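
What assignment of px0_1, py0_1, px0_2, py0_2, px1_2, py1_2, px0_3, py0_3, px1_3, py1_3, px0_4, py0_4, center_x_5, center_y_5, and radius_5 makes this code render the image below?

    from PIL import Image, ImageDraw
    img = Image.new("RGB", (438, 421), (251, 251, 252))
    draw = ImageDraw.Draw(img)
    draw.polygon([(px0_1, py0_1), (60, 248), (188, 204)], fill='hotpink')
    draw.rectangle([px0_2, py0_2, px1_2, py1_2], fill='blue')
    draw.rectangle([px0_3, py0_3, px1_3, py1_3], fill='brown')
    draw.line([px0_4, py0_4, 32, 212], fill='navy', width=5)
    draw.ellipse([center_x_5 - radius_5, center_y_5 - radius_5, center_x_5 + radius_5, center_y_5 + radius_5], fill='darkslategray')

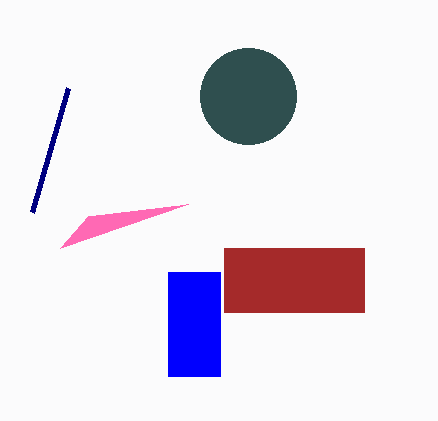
px0_1 = 88; py0_1 = 216; px0_2 = 168; py0_2 = 272; px1_2 = 220; py1_2 = 376; px0_3 = 224; py0_3 = 248; px1_3 = 364; py1_3 = 312; px0_4 = 68; py0_4 = 88; center_x_5 = 248; center_y_5 = 96; radius_5 = 48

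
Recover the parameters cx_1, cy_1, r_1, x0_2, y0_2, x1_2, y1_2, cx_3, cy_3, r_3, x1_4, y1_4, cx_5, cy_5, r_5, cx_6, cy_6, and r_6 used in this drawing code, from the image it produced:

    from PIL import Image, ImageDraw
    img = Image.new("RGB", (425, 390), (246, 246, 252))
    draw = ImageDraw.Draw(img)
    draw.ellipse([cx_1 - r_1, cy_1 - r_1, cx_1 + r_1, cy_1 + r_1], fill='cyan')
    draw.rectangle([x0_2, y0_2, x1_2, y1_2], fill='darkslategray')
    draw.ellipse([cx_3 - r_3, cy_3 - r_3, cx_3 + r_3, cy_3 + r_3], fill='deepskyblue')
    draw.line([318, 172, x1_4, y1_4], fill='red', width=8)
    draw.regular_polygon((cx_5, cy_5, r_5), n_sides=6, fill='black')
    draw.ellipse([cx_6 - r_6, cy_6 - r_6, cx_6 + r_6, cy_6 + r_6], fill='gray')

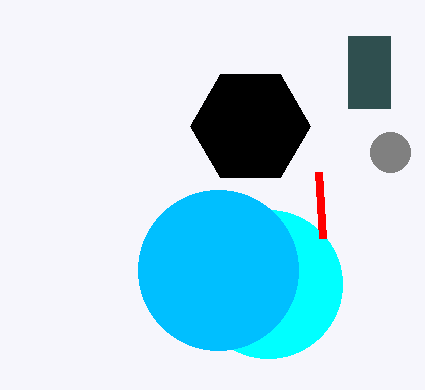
cx_1 = 268, cy_1 = 284, r_1 = 74, x0_2 = 348, y0_2 = 36, x1_2 = 390, y1_2 = 108, cx_3 = 218, cy_3 = 270, r_3 = 80, x1_4 = 322, y1_4 = 238, cx_5 = 250, cy_5 = 126, r_5 = 60, cx_6 = 390, cy_6 = 152, r_6 = 20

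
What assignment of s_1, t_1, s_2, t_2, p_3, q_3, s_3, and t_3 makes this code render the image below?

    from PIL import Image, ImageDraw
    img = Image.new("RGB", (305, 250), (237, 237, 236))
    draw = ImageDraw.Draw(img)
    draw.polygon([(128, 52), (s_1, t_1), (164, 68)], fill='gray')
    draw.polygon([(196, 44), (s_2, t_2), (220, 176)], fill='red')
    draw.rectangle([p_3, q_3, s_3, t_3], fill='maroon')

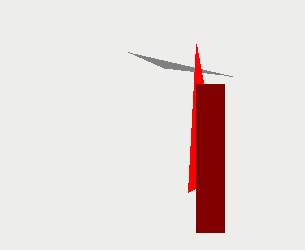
s_1 = 232
t_1 = 76
s_2 = 188
t_2 = 192
p_3 = 196
q_3 = 84
s_3 = 224
t_3 = 232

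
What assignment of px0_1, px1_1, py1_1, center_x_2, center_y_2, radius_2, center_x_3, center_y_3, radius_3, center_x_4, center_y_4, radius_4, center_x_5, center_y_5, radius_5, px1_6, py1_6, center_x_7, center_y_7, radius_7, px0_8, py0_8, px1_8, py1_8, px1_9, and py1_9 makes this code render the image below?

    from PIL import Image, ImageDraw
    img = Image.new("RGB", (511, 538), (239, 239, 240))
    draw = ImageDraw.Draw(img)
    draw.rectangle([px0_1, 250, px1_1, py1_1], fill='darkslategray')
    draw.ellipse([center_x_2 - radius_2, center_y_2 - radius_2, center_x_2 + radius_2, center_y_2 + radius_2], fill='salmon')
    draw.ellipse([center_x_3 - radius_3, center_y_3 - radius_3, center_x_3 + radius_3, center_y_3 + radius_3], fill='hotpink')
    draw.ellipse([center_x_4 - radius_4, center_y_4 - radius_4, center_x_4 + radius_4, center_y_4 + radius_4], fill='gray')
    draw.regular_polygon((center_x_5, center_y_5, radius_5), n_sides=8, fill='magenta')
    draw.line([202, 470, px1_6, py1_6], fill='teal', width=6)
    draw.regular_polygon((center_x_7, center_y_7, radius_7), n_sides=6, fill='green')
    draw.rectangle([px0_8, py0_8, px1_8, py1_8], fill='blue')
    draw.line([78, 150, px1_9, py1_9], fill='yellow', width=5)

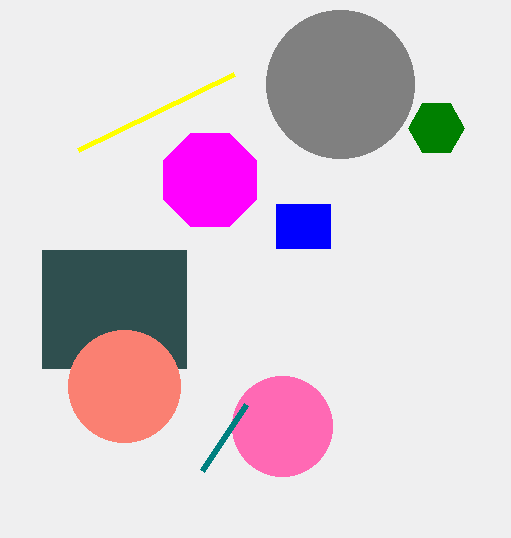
px0_1 = 42, px1_1 = 186, py1_1 = 368, center_x_2 = 124, center_y_2 = 386, radius_2 = 56, center_x_3 = 282, center_y_3 = 426, radius_3 = 50, center_x_4 = 340, center_y_4 = 84, radius_4 = 74, center_x_5 = 210, center_y_5 = 180, radius_5 = 50, px1_6 = 246, py1_6 = 404, center_x_7 = 436, center_y_7 = 128, radius_7 = 28, px0_8 = 276, py0_8 = 204, px1_8 = 330, py1_8 = 248, px1_9 = 234, py1_9 = 74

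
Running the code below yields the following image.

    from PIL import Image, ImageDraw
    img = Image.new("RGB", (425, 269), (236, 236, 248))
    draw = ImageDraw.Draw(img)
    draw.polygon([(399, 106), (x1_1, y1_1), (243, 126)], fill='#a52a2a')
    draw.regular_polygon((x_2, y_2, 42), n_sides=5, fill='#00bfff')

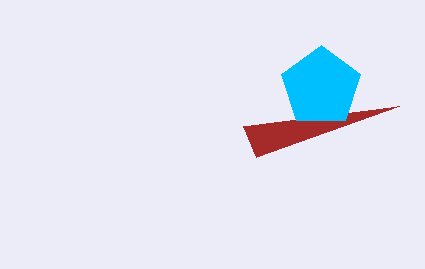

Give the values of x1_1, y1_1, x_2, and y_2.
x1_1 = 256; y1_1 = 157; x_2 = 321; y_2 = 87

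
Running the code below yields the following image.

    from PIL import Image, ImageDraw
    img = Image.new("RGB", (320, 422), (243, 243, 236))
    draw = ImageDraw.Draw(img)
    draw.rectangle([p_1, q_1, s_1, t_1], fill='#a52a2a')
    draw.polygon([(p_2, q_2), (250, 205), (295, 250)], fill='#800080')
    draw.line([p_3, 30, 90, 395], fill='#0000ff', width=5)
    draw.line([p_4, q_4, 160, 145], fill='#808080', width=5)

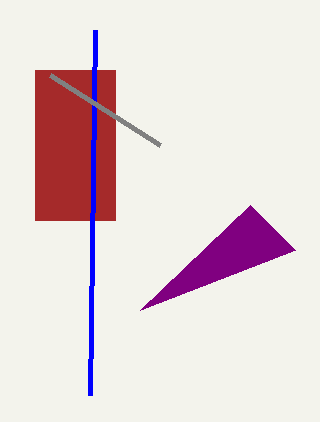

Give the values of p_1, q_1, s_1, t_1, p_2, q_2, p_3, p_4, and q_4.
p_1 = 35, q_1 = 70, s_1 = 115, t_1 = 220, p_2 = 140, q_2 = 310, p_3 = 95, p_4 = 50, q_4 = 75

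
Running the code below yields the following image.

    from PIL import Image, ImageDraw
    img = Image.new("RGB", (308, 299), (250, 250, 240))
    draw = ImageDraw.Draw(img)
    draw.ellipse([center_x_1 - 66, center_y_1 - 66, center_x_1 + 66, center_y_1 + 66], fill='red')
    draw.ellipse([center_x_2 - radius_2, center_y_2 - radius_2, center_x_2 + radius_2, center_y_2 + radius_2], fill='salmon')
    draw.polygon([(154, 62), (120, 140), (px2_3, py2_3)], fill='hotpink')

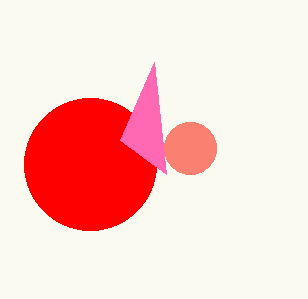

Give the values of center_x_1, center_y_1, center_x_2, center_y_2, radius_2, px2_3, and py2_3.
center_x_1 = 90; center_y_1 = 164; center_x_2 = 190; center_y_2 = 148; radius_2 = 26; px2_3 = 166; py2_3 = 174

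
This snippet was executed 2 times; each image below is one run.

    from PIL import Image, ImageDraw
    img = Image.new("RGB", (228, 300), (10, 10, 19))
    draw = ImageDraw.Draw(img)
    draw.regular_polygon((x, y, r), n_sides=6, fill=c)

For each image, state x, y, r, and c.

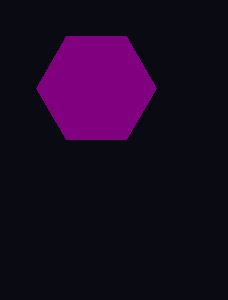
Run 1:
x = 96
y = 88
r = 60
c = 'purple'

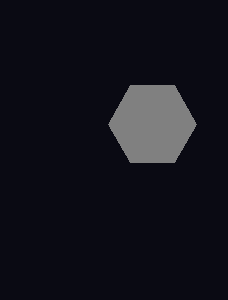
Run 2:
x = 152
y = 124
r = 44
c = 'gray'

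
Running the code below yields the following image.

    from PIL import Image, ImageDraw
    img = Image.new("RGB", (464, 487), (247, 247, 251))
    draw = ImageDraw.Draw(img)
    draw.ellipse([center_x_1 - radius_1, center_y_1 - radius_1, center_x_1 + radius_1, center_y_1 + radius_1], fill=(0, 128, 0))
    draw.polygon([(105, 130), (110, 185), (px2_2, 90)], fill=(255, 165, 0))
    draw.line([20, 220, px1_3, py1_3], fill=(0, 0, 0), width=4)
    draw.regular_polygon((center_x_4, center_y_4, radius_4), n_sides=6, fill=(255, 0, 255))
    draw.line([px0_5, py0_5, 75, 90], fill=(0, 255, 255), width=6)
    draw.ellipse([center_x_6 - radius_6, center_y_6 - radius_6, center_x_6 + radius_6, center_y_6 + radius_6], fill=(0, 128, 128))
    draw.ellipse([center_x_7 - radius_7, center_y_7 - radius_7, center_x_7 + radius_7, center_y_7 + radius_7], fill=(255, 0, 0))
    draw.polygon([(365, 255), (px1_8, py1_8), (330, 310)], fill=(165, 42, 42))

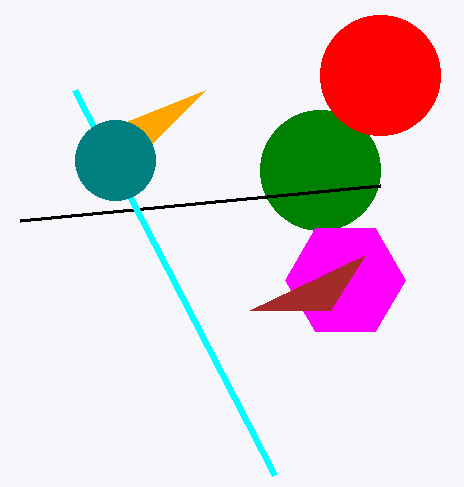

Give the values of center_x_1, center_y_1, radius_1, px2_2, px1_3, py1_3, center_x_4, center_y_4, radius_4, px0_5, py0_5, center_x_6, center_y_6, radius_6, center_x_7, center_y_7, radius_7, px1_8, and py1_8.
center_x_1 = 320, center_y_1 = 170, radius_1 = 60, px2_2 = 205, px1_3 = 380, py1_3 = 185, center_x_4 = 345, center_y_4 = 280, radius_4 = 60, px0_5 = 275, py0_5 = 475, center_x_6 = 115, center_y_6 = 160, radius_6 = 40, center_x_7 = 380, center_y_7 = 75, radius_7 = 60, px1_8 = 250, py1_8 = 310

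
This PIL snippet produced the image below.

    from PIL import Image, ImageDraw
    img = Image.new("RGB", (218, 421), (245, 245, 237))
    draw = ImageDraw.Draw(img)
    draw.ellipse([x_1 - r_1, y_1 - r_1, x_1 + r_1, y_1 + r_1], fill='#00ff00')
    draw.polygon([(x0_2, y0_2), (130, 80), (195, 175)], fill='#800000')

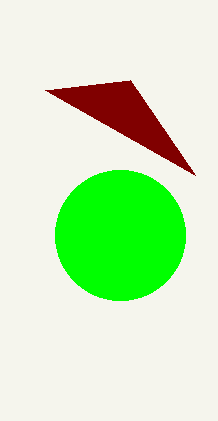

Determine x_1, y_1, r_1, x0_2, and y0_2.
x_1 = 120; y_1 = 235; r_1 = 65; x0_2 = 45; y0_2 = 90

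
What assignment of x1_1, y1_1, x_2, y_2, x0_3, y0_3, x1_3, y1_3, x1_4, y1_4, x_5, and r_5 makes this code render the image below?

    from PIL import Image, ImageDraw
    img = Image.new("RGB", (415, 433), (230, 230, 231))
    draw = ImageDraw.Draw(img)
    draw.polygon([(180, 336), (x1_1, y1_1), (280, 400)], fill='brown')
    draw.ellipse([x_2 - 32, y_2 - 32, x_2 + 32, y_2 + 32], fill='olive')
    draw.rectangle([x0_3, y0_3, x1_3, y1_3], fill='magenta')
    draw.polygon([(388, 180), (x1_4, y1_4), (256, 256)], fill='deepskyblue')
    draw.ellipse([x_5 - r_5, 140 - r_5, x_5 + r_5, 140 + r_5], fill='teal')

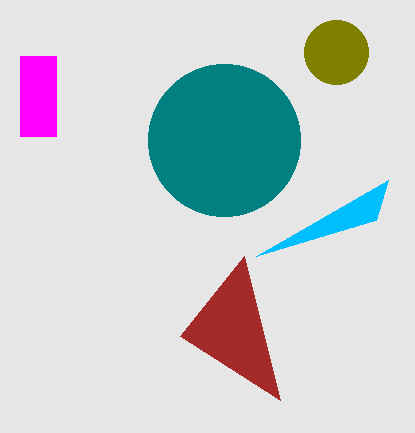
x1_1 = 244; y1_1 = 256; x_2 = 336; y_2 = 52; x0_3 = 20; y0_3 = 56; x1_3 = 56; y1_3 = 136; x1_4 = 376; y1_4 = 220; x_5 = 224; r_5 = 76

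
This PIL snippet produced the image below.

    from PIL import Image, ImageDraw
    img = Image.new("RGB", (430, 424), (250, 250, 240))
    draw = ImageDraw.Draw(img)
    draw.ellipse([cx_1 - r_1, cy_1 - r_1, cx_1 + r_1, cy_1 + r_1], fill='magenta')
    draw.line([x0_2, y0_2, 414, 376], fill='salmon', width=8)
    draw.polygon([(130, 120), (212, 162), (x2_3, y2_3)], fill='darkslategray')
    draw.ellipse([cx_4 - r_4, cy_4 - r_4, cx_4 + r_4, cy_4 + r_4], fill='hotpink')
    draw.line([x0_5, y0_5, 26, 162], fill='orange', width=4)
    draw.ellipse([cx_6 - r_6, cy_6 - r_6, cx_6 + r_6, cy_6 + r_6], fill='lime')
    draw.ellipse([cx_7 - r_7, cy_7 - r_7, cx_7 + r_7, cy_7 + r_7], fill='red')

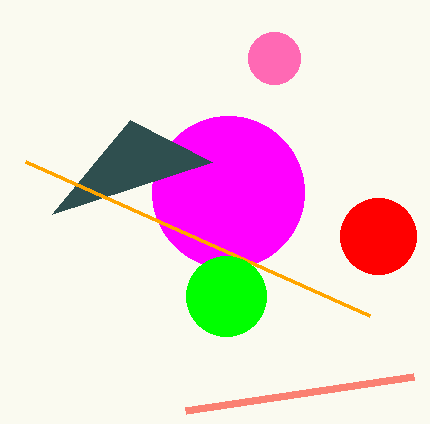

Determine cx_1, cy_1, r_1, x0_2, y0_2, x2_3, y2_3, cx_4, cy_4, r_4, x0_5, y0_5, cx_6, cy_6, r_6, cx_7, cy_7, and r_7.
cx_1 = 228; cy_1 = 192; r_1 = 76; x0_2 = 186; y0_2 = 410; x2_3 = 52; y2_3 = 214; cx_4 = 274; cy_4 = 58; r_4 = 26; x0_5 = 370; y0_5 = 316; cx_6 = 226; cy_6 = 296; r_6 = 40; cx_7 = 378; cy_7 = 236; r_7 = 38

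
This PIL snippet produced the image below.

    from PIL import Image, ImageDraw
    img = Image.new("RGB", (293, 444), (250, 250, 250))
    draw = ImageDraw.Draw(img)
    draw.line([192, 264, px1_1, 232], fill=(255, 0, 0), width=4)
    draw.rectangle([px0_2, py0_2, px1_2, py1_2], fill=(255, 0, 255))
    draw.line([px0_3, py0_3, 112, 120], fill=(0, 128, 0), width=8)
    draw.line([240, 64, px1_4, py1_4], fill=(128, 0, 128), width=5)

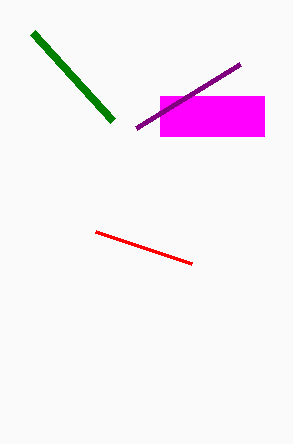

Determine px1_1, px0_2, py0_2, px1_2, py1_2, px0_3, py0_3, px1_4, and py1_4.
px1_1 = 96
px0_2 = 160
py0_2 = 96
px1_2 = 264
py1_2 = 136
px0_3 = 32
py0_3 = 32
px1_4 = 136
py1_4 = 128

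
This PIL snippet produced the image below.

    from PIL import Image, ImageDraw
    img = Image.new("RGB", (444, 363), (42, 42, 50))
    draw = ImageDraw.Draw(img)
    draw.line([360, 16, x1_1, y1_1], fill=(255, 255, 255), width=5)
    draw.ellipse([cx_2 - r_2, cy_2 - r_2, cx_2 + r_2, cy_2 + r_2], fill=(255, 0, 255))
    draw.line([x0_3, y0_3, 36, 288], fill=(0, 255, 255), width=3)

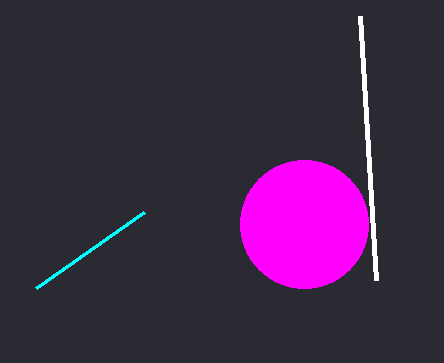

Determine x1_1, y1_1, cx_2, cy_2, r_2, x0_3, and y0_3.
x1_1 = 376; y1_1 = 280; cx_2 = 304; cy_2 = 224; r_2 = 64; x0_3 = 144; y0_3 = 212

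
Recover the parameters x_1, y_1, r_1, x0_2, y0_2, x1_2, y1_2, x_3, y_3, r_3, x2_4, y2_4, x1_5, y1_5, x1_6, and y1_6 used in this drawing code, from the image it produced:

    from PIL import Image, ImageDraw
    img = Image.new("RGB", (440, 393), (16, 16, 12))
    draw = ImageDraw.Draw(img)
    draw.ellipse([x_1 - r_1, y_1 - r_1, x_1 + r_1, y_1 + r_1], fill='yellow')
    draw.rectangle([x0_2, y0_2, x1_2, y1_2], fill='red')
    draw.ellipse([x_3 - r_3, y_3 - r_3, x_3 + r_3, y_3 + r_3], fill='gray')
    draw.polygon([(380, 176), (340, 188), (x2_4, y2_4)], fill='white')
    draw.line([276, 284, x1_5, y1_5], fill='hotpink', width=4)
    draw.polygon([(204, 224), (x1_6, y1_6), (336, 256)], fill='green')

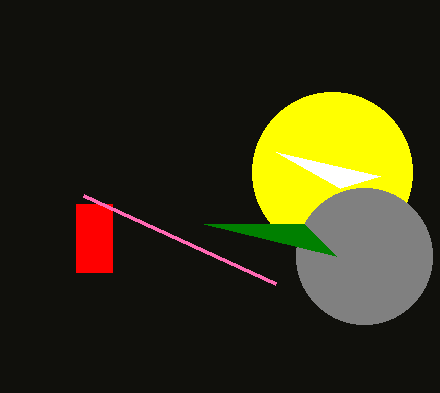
x_1 = 332; y_1 = 172; r_1 = 80; x0_2 = 76; y0_2 = 204; x1_2 = 112; y1_2 = 272; x_3 = 364; y_3 = 256; r_3 = 68; x2_4 = 276; y2_4 = 152; x1_5 = 84; y1_5 = 196; x1_6 = 304; y1_6 = 224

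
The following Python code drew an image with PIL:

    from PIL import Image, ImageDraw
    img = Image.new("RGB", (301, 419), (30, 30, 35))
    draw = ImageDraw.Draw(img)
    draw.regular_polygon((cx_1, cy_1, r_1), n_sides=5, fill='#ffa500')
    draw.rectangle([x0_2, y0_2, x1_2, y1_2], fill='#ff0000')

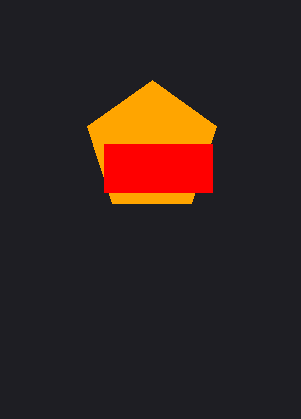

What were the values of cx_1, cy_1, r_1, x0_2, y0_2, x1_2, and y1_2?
cx_1 = 152, cy_1 = 148, r_1 = 68, x0_2 = 104, y0_2 = 144, x1_2 = 212, y1_2 = 192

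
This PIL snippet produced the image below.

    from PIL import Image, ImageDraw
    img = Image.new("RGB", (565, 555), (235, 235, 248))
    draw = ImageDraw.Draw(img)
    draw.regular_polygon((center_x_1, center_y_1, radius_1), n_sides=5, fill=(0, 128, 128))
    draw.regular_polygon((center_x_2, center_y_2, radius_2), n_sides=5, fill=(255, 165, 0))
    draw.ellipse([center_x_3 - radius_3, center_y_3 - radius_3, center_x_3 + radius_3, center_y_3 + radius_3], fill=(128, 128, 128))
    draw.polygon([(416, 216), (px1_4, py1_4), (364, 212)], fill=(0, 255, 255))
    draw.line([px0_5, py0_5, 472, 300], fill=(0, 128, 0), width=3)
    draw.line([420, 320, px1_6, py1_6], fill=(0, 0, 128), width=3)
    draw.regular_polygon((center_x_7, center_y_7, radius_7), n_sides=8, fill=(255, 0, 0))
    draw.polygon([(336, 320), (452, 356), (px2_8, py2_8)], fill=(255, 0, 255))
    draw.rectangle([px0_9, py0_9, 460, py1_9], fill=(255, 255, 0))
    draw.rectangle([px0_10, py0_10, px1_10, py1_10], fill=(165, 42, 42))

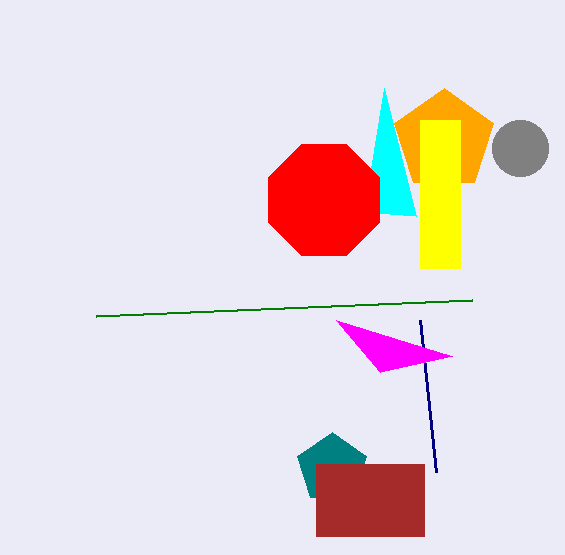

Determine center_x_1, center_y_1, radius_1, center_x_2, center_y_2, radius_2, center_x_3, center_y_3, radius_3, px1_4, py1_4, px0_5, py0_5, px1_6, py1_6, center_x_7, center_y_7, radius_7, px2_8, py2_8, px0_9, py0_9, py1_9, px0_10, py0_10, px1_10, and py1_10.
center_x_1 = 332; center_y_1 = 468; radius_1 = 36; center_x_2 = 444; center_y_2 = 140; radius_2 = 52; center_x_3 = 520; center_y_3 = 148; radius_3 = 28; px1_4 = 384; py1_4 = 88; px0_5 = 96; py0_5 = 316; px1_6 = 436; py1_6 = 472; center_x_7 = 324; center_y_7 = 200; radius_7 = 60; px2_8 = 380; py2_8 = 372; px0_9 = 420; py0_9 = 120; py1_9 = 268; px0_10 = 316; py0_10 = 464; px1_10 = 424; py1_10 = 536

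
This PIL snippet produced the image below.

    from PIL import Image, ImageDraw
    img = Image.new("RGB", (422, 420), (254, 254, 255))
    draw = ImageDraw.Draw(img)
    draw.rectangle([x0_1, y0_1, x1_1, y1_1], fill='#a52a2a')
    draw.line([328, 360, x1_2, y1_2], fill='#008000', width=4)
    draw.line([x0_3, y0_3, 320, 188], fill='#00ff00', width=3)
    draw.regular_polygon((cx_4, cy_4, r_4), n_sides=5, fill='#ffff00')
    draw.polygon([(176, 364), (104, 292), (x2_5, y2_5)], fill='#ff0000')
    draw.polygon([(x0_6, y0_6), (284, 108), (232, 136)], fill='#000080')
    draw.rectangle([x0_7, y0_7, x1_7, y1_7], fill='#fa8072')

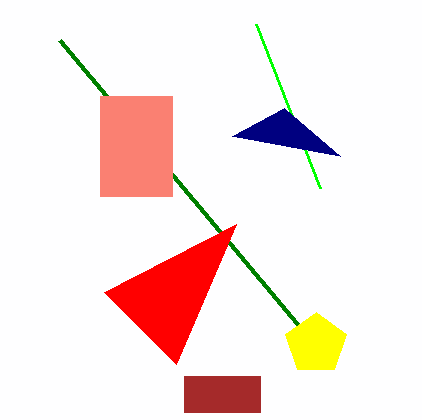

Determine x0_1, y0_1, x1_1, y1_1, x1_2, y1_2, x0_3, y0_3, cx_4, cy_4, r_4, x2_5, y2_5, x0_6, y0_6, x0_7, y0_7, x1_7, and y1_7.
x0_1 = 184, y0_1 = 376, x1_1 = 260, y1_1 = 412, x1_2 = 60, y1_2 = 40, x0_3 = 256, y0_3 = 24, cx_4 = 316, cy_4 = 344, r_4 = 32, x2_5 = 236, y2_5 = 224, x0_6 = 340, y0_6 = 156, x0_7 = 100, y0_7 = 96, x1_7 = 172, y1_7 = 196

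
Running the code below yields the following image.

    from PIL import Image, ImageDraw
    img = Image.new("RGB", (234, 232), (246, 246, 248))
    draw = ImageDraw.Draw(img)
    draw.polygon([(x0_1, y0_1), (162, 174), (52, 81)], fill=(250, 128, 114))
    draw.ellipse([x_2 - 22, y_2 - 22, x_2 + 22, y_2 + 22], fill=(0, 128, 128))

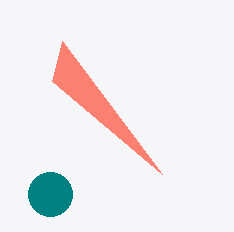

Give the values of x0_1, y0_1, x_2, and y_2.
x0_1 = 62
y0_1 = 41
x_2 = 50
y_2 = 194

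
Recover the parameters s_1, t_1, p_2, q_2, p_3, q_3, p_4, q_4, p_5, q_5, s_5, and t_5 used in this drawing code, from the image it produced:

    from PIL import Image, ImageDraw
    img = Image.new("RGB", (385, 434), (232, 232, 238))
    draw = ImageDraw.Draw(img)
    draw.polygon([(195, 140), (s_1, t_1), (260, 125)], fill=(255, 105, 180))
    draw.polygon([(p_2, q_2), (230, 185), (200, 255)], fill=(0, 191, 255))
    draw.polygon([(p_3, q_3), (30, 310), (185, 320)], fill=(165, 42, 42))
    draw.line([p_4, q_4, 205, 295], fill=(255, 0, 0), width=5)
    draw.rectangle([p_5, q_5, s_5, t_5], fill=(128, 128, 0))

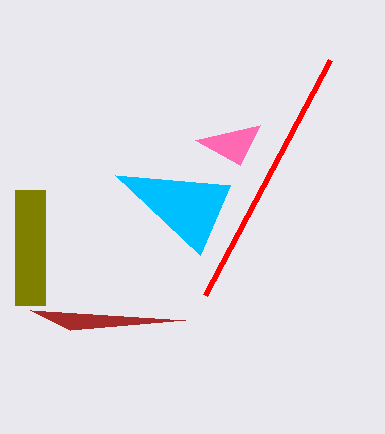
s_1 = 240; t_1 = 165; p_2 = 115; q_2 = 175; p_3 = 70; q_3 = 330; p_4 = 330; q_4 = 60; p_5 = 15; q_5 = 190; s_5 = 45; t_5 = 305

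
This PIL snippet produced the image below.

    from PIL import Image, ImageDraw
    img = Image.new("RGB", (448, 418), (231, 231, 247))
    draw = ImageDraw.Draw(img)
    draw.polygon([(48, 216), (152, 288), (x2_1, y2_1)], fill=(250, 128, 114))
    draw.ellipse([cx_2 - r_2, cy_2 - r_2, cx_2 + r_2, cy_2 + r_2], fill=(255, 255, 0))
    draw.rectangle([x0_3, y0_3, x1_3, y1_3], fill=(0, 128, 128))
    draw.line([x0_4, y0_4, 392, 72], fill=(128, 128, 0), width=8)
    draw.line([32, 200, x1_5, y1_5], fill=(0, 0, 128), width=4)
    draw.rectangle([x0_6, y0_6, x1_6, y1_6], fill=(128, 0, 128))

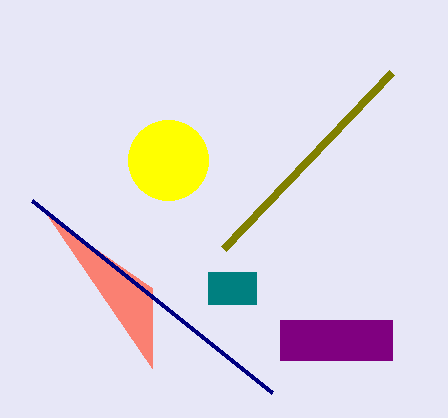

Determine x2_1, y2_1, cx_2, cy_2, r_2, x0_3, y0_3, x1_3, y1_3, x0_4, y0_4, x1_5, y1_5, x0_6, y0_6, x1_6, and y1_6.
x2_1 = 152; y2_1 = 368; cx_2 = 168; cy_2 = 160; r_2 = 40; x0_3 = 208; y0_3 = 272; x1_3 = 256; y1_3 = 304; x0_4 = 224; y0_4 = 248; x1_5 = 272; y1_5 = 392; x0_6 = 280; y0_6 = 320; x1_6 = 392; y1_6 = 360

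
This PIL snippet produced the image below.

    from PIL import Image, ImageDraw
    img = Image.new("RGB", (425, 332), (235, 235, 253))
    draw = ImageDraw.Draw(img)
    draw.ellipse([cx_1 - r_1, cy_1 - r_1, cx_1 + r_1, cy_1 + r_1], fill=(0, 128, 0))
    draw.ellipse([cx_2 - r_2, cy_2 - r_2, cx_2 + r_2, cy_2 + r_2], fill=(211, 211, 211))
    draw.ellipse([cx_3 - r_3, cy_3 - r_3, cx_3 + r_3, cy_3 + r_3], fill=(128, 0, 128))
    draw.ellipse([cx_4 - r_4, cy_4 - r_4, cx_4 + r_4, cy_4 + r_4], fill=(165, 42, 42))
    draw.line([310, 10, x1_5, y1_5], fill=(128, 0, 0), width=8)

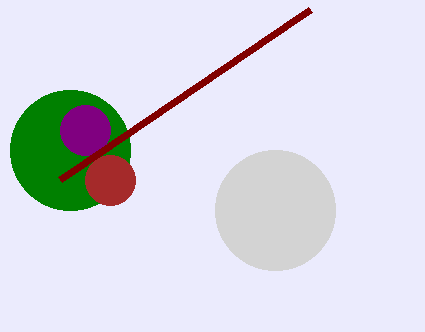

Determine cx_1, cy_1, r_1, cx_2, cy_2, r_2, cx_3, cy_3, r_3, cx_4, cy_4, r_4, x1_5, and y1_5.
cx_1 = 70, cy_1 = 150, r_1 = 60, cx_2 = 275, cy_2 = 210, r_2 = 60, cx_3 = 85, cy_3 = 130, r_3 = 25, cx_4 = 110, cy_4 = 180, r_4 = 25, x1_5 = 60, y1_5 = 180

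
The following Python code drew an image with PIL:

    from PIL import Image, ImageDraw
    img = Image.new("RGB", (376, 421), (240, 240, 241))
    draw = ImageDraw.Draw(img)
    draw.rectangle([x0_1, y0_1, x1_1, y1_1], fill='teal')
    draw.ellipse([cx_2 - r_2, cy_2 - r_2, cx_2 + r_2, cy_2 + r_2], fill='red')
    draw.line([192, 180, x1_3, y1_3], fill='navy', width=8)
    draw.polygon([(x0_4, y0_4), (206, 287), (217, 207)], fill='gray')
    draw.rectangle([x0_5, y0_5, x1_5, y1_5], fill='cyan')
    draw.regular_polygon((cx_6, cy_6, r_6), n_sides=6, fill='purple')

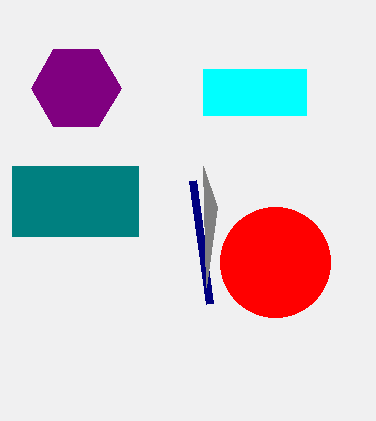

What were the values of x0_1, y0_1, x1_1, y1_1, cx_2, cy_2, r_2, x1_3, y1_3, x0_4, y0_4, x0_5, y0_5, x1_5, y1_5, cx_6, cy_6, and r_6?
x0_1 = 12
y0_1 = 166
x1_1 = 138
y1_1 = 236
cx_2 = 275
cy_2 = 262
r_2 = 55
x1_3 = 209
y1_3 = 303
x0_4 = 203
y0_4 = 166
x0_5 = 203
y0_5 = 69
x1_5 = 306
y1_5 = 115
cx_6 = 76
cy_6 = 88
r_6 = 45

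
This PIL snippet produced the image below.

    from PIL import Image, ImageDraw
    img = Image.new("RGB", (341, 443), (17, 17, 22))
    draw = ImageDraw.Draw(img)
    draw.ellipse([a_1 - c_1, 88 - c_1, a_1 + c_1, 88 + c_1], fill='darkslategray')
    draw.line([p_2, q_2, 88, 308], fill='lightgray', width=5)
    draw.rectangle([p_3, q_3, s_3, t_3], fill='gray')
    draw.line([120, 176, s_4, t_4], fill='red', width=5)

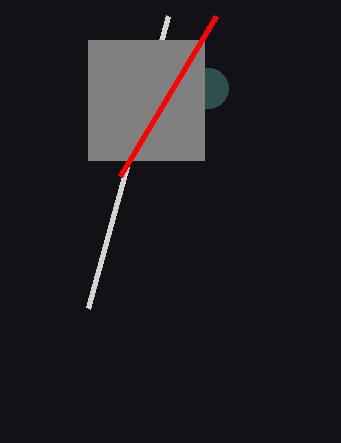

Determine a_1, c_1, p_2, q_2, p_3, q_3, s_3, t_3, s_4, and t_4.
a_1 = 208
c_1 = 20
p_2 = 168
q_2 = 16
p_3 = 88
q_3 = 40
s_3 = 204
t_3 = 160
s_4 = 216
t_4 = 16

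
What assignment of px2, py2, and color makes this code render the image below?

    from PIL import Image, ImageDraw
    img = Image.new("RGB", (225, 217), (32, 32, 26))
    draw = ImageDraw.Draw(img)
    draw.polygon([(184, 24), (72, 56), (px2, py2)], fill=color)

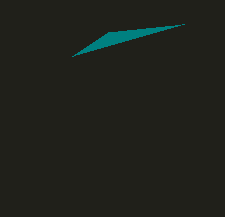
px2 = 108, py2 = 32, color = 'teal'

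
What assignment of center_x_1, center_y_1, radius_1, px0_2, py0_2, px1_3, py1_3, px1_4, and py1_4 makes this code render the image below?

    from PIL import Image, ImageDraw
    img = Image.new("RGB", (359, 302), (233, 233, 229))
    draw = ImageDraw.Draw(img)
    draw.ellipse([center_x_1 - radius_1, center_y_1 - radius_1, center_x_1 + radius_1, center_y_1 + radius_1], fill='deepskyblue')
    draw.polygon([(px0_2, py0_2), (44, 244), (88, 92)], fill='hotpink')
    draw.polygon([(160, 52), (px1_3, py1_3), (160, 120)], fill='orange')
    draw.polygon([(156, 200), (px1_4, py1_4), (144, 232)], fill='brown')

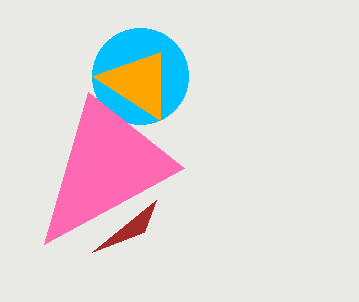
center_x_1 = 140
center_y_1 = 76
radius_1 = 48
px0_2 = 184
py0_2 = 168
px1_3 = 92
py1_3 = 76
px1_4 = 92
py1_4 = 252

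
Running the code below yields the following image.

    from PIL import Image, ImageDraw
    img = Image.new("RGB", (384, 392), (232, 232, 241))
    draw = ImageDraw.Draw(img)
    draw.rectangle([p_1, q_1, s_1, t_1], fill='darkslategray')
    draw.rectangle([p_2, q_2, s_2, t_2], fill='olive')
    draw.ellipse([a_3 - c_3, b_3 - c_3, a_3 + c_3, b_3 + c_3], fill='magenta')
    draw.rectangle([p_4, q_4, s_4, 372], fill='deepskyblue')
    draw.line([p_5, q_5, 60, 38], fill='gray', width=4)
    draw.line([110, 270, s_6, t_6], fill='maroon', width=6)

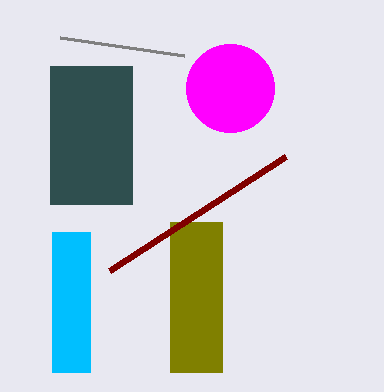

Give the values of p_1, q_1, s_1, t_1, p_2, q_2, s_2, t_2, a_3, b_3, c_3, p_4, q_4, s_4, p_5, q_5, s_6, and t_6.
p_1 = 50, q_1 = 66, s_1 = 132, t_1 = 204, p_2 = 170, q_2 = 222, s_2 = 222, t_2 = 372, a_3 = 230, b_3 = 88, c_3 = 44, p_4 = 52, q_4 = 232, s_4 = 90, p_5 = 184, q_5 = 56, s_6 = 286, t_6 = 156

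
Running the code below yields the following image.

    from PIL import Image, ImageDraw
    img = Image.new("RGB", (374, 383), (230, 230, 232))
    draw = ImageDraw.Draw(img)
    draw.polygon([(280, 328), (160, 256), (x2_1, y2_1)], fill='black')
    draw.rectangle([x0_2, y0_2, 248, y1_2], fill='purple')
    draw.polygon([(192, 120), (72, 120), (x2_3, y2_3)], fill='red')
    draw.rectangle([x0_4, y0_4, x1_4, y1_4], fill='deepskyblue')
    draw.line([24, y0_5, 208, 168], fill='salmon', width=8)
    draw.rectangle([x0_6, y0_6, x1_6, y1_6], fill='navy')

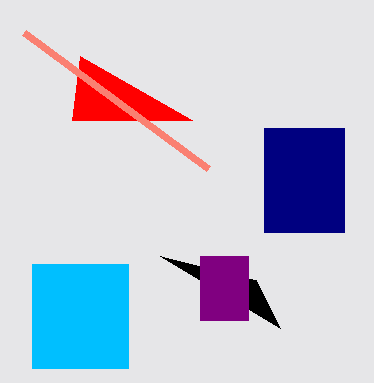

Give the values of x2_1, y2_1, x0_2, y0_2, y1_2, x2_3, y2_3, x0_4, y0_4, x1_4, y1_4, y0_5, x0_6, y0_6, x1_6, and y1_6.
x2_1 = 256, y2_1 = 280, x0_2 = 200, y0_2 = 256, y1_2 = 320, x2_3 = 80, y2_3 = 56, x0_4 = 32, y0_4 = 264, x1_4 = 128, y1_4 = 368, y0_5 = 32, x0_6 = 264, y0_6 = 128, x1_6 = 344, y1_6 = 232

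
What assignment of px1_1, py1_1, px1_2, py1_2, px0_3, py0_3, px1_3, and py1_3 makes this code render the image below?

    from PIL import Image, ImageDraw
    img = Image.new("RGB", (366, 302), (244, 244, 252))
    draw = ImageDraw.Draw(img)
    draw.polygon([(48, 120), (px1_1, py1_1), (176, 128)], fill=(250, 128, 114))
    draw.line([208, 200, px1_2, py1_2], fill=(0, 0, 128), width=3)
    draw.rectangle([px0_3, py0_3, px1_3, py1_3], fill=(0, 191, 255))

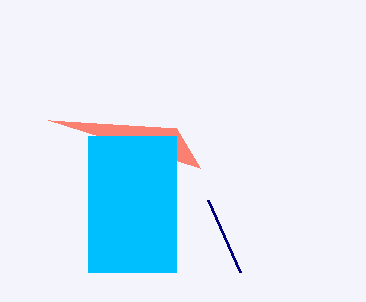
px1_1 = 200, py1_1 = 168, px1_2 = 240, py1_2 = 272, px0_3 = 88, py0_3 = 136, px1_3 = 176, py1_3 = 272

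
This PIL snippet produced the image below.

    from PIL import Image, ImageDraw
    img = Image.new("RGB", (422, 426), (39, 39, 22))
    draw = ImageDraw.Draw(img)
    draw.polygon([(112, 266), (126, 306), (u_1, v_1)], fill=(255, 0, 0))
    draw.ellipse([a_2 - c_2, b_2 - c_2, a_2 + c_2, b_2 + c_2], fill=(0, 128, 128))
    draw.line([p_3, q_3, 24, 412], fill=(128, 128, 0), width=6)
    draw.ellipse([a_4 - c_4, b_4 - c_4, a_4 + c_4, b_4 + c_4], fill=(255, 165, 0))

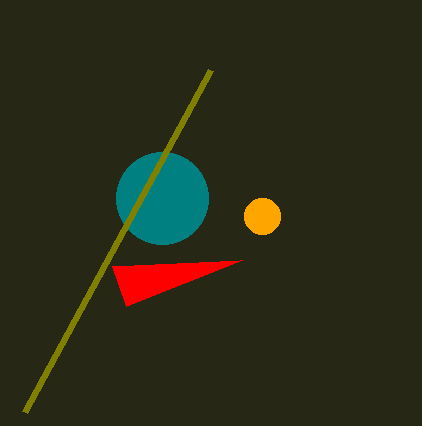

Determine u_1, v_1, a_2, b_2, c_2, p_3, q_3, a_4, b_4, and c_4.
u_1 = 242
v_1 = 260
a_2 = 162
b_2 = 198
c_2 = 46
p_3 = 210
q_3 = 70
a_4 = 262
b_4 = 216
c_4 = 18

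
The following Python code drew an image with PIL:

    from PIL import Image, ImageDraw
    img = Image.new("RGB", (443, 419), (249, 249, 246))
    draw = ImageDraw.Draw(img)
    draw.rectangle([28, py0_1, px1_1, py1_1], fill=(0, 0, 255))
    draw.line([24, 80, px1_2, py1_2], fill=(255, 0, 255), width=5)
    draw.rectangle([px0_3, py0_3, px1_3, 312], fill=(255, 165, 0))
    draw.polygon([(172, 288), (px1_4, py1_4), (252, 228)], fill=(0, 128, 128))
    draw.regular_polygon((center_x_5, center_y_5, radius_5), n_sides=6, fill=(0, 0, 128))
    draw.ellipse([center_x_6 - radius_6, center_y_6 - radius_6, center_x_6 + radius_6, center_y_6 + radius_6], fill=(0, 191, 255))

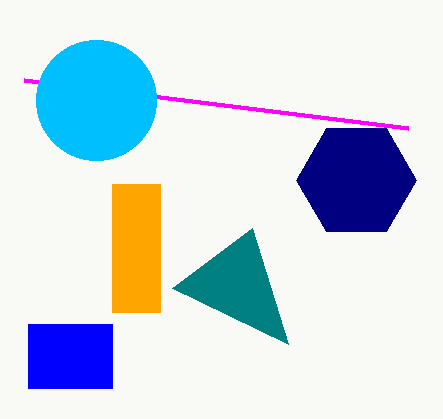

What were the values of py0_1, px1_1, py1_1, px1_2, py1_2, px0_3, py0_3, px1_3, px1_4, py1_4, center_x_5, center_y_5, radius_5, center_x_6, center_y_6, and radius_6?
py0_1 = 324; px1_1 = 112; py1_1 = 388; px1_2 = 408; py1_2 = 128; px0_3 = 112; py0_3 = 184; px1_3 = 160; px1_4 = 288; py1_4 = 344; center_x_5 = 356; center_y_5 = 180; radius_5 = 60; center_x_6 = 96; center_y_6 = 100; radius_6 = 60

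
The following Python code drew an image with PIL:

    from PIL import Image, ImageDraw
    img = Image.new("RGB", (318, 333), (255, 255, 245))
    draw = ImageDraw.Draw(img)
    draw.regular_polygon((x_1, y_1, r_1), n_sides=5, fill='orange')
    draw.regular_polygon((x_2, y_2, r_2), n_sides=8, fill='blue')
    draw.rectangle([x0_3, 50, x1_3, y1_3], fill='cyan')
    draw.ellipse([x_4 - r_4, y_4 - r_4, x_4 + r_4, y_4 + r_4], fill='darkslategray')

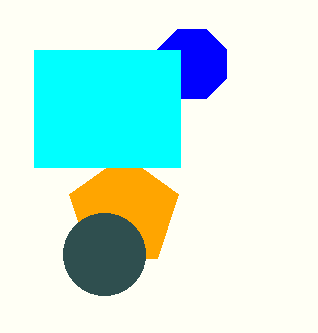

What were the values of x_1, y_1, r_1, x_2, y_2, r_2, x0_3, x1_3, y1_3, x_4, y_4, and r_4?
x_1 = 124; y_1 = 212; r_1 = 57; x_2 = 192; y_2 = 64; r_2 = 37; x0_3 = 34; x1_3 = 180; y1_3 = 167; x_4 = 104; y_4 = 254; r_4 = 41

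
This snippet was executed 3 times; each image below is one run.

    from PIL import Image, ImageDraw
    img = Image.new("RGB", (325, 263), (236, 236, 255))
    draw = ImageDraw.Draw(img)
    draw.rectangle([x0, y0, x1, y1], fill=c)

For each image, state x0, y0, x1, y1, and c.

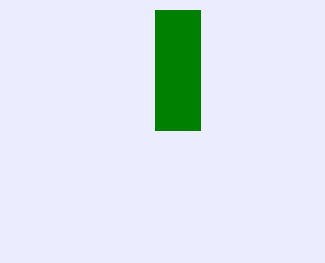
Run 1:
x0 = 155
y0 = 10
x1 = 200
y1 = 130
c = 'green'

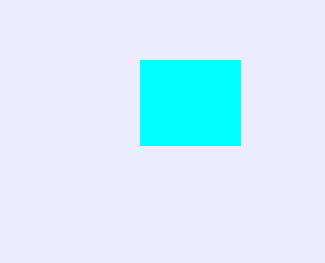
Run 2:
x0 = 140, y0 = 60, x1 = 240, y1 = 145, c = 'cyan'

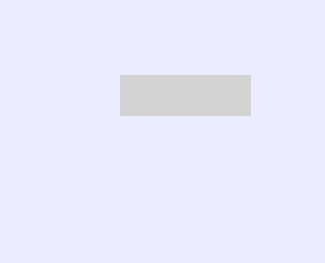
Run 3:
x0 = 120, y0 = 75, x1 = 250, y1 = 115, c = 'lightgray'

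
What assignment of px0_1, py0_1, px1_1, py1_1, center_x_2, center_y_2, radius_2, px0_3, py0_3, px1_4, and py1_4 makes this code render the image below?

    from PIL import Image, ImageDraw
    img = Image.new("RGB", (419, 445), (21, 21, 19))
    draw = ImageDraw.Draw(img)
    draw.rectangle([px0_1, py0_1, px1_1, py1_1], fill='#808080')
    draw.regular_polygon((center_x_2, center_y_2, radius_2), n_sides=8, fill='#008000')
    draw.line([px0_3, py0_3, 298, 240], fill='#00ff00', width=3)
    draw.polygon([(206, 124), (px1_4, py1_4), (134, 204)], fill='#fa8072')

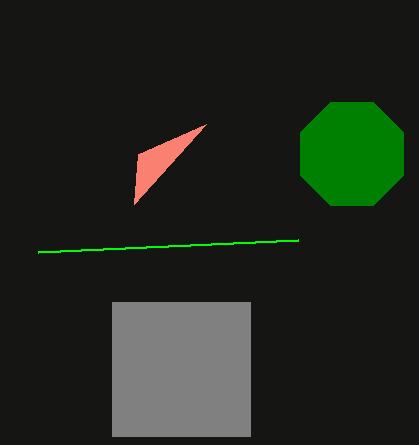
px0_1 = 112
py0_1 = 302
px1_1 = 250
py1_1 = 436
center_x_2 = 352
center_y_2 = 154
radius_2 = 56
px0_3 = 38
py0_3 = 252
px1_4 = 138
py1_4 = 154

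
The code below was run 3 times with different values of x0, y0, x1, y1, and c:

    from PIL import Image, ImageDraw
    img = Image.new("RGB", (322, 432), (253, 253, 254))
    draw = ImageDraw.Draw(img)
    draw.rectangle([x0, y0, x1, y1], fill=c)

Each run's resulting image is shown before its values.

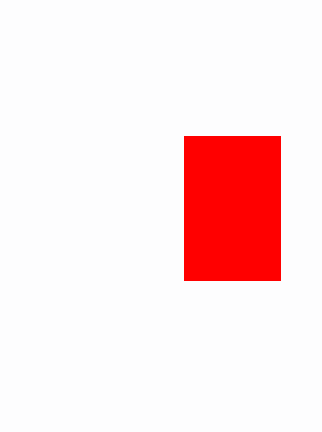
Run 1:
x0 = 184, y0 = 136, x1 = 280, y1 = 280, c = 'red'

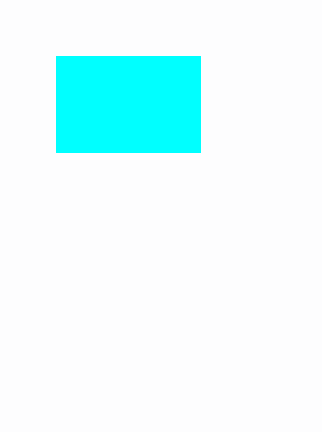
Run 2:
x0 = 56, y0 = 56, x1 = 200, y1 = 152, c = 'cyan'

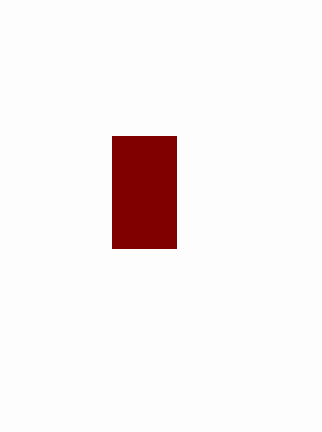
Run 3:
x0 = 112; y0 = 136; x1 = 176; y1 = 248; c = 'maroon'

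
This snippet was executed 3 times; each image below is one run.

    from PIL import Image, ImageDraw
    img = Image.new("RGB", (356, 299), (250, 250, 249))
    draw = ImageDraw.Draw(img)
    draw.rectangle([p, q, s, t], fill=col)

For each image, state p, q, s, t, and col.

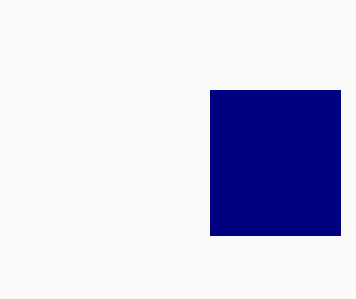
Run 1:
p = 210
q = 90
s = 340
t = 235
col = 'navy'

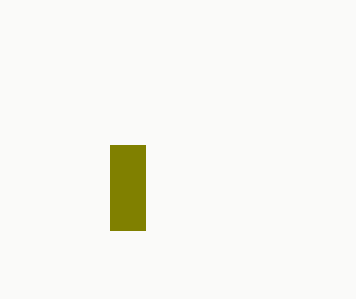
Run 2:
p = 110, q = 145, s = 145, t = 230, col = 'olive'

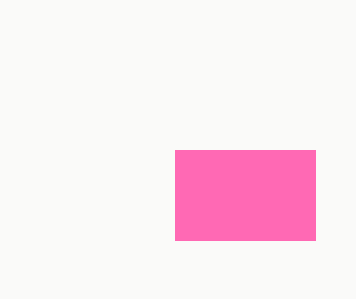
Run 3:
p = 175; q = 150; s = 315; t = 240; col = 'hotpink'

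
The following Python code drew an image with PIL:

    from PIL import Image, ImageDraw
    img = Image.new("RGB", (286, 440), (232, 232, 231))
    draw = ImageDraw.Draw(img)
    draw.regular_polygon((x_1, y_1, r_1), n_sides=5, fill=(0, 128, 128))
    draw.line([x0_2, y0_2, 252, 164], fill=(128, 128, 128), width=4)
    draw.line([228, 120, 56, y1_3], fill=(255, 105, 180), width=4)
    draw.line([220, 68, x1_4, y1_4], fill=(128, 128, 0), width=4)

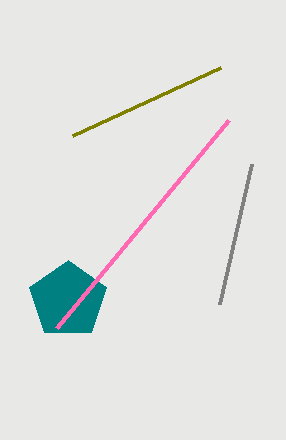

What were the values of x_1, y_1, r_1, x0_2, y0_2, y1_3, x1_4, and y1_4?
x_1 = 68
y_1 = 300
r_1 = 40
x0_2 = 220
y0_2 = 304
y1_3 = 328
x1_4 = 72
y1_4 = 136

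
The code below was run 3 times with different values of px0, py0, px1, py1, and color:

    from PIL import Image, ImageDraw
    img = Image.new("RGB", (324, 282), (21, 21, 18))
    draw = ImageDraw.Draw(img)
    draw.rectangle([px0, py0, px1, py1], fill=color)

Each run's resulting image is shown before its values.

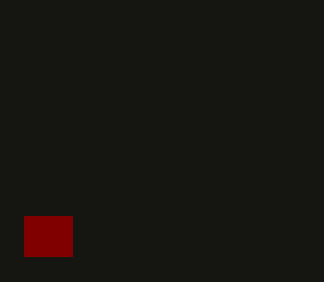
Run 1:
px0 = 24
py0 = 216
px1 = 72
py1 = 256
color = 'maroon'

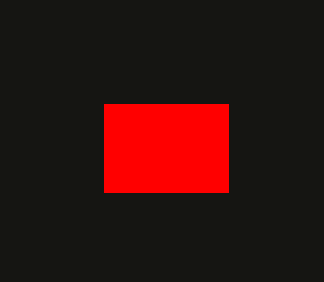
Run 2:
px0 = 104
py0 = 104
px1 = 228
py1 = 192
color = 'red'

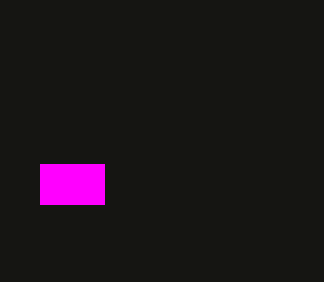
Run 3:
px0 = 40; py0 = 164; px1 = 104; py1 = 204; color = 'magenta'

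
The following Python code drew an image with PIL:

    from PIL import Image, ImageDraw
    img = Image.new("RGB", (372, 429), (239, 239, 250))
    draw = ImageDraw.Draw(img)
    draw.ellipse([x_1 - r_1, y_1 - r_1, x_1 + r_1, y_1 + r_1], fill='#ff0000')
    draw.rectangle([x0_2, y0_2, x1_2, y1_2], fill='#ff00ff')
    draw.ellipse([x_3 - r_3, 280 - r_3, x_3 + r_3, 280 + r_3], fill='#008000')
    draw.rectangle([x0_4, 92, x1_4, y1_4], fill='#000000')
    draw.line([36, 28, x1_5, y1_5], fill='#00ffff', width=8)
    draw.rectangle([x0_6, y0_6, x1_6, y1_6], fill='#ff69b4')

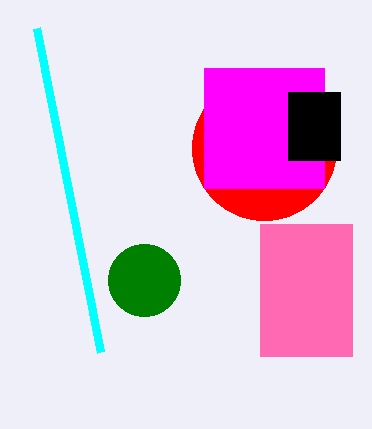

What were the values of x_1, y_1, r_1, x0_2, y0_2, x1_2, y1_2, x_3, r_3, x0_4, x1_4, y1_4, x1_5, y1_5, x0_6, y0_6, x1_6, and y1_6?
x_1 = 264; y_1 = 148; r_1 = 72; x0_2 = 204; y0_2 = 68; x1_2 = 324; y1_2 = 188; x_3 = 144; r_3 = 36; x0_4 = 288; x1_4 = 340; y1_4 = 160; x1_5 = 100; y1_5 = 352; x0_6 = 260; y0_6 = 224; x1_6 = 352; y1_6 = 356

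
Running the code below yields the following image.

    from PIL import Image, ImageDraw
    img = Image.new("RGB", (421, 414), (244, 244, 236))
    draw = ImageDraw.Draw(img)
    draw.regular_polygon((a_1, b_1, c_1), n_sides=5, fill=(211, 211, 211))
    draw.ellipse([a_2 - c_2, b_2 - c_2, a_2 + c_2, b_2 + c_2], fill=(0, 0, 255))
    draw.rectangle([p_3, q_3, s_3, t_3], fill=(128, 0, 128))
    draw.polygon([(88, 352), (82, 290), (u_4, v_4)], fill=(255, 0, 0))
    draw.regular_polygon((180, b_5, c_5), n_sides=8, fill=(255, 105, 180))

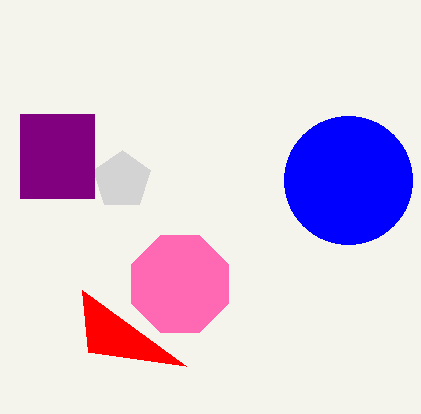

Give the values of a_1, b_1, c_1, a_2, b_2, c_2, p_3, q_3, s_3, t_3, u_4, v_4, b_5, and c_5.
a_1 = 122, b_1 = 180, c_1 = 30, a_2 = 348, b_2 = 180, c_2 = 64, p_3 = 20, q_3 = 114, s_3 = 94, t_3 = 198, u_4 = 186, v_4 = 366, b_5 = 284, c_5 = 52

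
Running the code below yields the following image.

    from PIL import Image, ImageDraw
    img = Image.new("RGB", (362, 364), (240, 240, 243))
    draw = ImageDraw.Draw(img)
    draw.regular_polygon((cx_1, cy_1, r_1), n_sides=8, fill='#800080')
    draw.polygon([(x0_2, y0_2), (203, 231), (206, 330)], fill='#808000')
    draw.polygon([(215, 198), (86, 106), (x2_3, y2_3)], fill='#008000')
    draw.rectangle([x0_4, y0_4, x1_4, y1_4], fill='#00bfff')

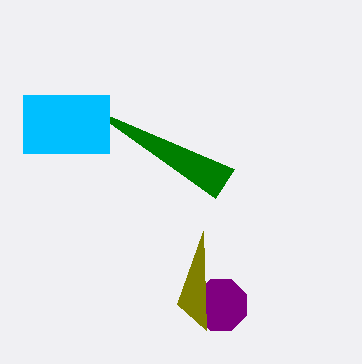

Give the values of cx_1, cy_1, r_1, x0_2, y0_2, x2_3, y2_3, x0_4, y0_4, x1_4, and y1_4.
cx_1 = 221; cy_1 = 305; r_1 = 28; x0_2 = 177; y0_2 = 304; x2_3 = 234; y2_3 = 169; x0_4 = 23; y0_4 = 95; x1_4 = 109; y1_4 = 153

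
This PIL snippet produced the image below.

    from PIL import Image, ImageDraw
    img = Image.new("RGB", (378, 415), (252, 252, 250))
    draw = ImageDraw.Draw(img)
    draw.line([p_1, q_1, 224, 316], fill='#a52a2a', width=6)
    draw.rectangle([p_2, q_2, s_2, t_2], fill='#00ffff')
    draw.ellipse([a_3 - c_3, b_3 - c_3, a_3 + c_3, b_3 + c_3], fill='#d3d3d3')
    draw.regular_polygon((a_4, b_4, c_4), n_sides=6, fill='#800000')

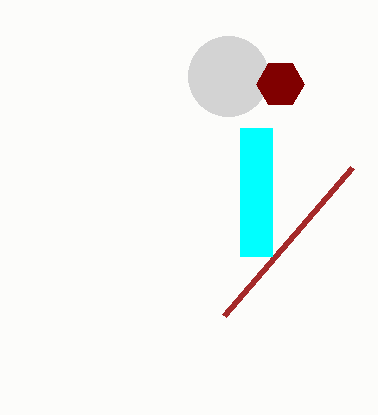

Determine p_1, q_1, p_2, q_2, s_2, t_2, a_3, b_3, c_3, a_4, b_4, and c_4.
p_1 = 352; q_1 = 168; p_2 = 240; q_2 = 128; s_2 = 272; t_2 = 256; a_3 = 228; b_3 = 76; c_3 = 40; a_4 = 280; b_4 = 84; c_4 = 24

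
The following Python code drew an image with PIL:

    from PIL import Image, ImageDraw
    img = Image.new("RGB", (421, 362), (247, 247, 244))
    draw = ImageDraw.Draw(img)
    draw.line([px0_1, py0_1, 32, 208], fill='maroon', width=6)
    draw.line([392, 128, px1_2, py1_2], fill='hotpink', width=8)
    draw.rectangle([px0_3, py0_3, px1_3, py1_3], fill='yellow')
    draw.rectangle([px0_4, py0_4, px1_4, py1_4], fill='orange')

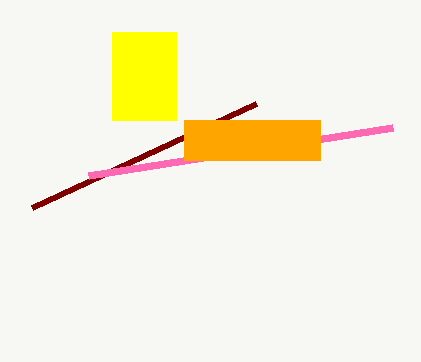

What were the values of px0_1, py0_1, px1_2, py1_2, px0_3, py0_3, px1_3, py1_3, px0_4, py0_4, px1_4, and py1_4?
px0_1 = 256, py0_1 = 104, px1_2 = 88, py1_2 = 176, px0_3 = 112, py0_3 = 32, px1_3 = 176, py1_3 = 120, px0_4 = 184, py0_4 = 120, px1_4 = 320, py1_4 = 160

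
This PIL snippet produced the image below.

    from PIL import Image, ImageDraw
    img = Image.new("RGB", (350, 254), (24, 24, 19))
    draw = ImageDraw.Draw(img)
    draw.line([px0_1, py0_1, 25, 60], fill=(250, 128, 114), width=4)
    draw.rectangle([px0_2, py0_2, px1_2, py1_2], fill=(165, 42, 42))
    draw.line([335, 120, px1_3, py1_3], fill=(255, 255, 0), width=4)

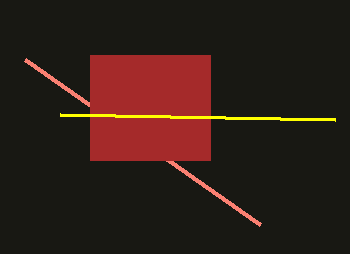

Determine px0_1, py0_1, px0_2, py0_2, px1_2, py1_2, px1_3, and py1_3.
px0_1 = 260, py0_1 = 225, px0_2 = 90, py0_2 = 55, px1_2 = 210, py1_2 = 160, px1_3 = 60, py1_3 = 115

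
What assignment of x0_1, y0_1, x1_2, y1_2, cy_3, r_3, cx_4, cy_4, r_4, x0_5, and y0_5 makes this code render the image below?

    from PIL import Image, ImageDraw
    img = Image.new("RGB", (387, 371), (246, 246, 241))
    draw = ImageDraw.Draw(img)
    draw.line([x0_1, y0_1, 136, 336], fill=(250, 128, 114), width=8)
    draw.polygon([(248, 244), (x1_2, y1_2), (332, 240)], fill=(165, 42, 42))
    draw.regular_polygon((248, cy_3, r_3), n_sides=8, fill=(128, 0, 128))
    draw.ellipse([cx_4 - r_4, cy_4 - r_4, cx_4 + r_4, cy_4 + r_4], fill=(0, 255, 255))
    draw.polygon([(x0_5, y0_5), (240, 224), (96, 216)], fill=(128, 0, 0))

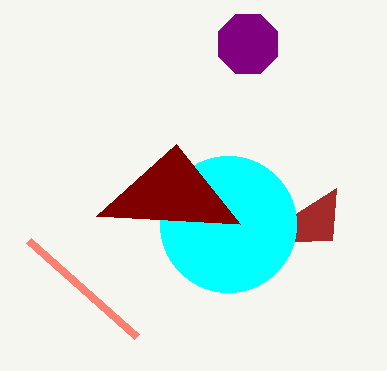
x0_1 = 28; y0_1 = 240; x1_2 = 336; y1_2 = 188; cy_3 = 44; r_3 = 32; cx_4 = 228; cy_4 = 224; r_4 = 68; x0_5 = 176; y0_5 = 144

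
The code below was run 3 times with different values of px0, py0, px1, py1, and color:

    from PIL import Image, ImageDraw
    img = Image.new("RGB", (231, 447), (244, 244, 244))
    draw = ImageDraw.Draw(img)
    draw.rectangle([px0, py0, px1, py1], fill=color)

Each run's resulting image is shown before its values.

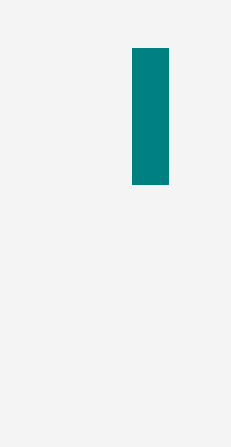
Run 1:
px0 = 132; py0 = 48; px1 = 168; py1 = 184; color = 'teal'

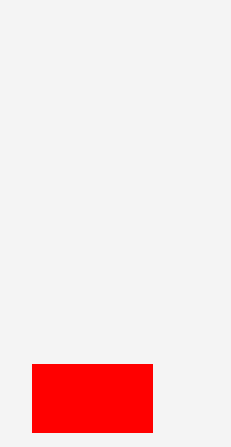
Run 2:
px0 = 32; py0 = 364; px1 = 152; py1 = 432; color = 'red'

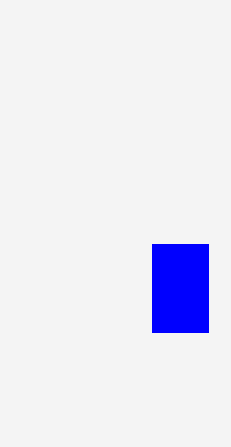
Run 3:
px0 = 152, py0 = 244, px1 = 208, py1 = 332, color = 'blue'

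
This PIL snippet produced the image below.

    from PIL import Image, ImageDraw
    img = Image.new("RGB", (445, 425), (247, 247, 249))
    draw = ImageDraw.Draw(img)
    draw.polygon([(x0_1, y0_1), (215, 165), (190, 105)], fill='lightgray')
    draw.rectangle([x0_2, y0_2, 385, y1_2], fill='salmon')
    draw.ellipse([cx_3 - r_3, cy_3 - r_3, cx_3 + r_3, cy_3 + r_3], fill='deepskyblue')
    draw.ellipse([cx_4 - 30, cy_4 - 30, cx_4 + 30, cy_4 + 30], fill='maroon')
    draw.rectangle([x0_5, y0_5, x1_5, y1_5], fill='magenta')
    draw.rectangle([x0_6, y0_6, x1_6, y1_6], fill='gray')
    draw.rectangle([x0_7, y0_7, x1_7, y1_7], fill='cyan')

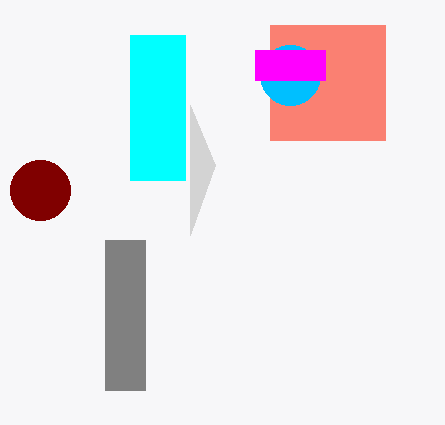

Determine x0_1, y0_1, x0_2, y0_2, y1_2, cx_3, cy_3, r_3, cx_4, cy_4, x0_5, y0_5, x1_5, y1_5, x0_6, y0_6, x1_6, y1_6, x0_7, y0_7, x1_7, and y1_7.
x0_1 = 190, y0_1 = 235, x0_2 = 270, y0_2 = 25, y1_2 = 140, cx_3 = 290, cy_3 = 75, r_3 = 30, cx_4 = 40, cy_4 = 190, x0_5 = 255, y0_5 = 50, x1_5 = 325, y1_5 = 80, x0_6 = 105, y0_6 = 240, x1_6 = 145, y1_6 = 390, x0_7 = 130, y0_7 = 35, x1_7 = 185, y1_7 = 180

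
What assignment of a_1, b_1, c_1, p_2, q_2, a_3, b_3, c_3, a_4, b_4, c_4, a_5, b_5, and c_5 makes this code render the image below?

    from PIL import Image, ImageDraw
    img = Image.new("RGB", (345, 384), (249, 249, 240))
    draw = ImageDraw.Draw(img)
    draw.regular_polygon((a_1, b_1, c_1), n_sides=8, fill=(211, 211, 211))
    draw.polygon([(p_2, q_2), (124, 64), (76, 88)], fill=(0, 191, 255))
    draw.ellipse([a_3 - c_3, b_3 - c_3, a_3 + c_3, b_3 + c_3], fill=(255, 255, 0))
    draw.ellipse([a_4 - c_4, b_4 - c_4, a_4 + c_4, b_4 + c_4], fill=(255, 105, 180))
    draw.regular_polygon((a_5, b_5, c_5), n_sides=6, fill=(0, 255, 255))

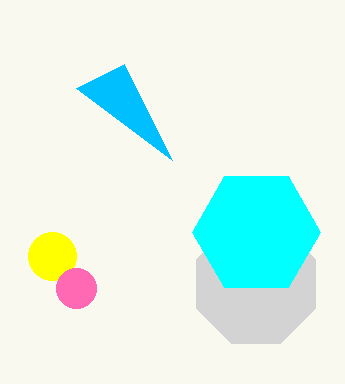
a_1 = 256
b_1 = 284
c_1 = 64
p_2 = 172
q_2 = 160
a_3 = 52
b_3 = 256
c_3 = 24
a_4 = 76
b_4 = 288
c_4 = 20
a_5 = 256
b_5 = 232
c_5 = 64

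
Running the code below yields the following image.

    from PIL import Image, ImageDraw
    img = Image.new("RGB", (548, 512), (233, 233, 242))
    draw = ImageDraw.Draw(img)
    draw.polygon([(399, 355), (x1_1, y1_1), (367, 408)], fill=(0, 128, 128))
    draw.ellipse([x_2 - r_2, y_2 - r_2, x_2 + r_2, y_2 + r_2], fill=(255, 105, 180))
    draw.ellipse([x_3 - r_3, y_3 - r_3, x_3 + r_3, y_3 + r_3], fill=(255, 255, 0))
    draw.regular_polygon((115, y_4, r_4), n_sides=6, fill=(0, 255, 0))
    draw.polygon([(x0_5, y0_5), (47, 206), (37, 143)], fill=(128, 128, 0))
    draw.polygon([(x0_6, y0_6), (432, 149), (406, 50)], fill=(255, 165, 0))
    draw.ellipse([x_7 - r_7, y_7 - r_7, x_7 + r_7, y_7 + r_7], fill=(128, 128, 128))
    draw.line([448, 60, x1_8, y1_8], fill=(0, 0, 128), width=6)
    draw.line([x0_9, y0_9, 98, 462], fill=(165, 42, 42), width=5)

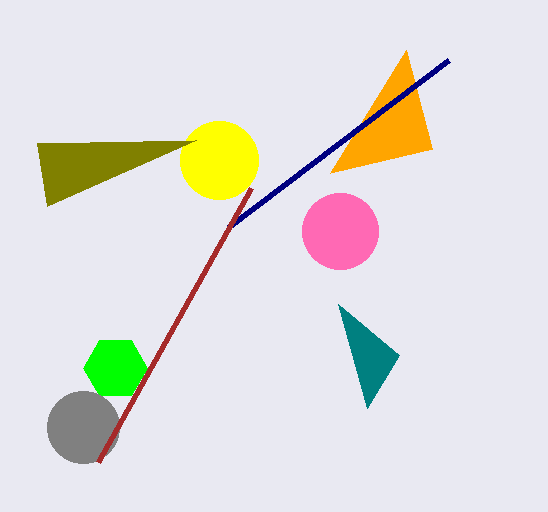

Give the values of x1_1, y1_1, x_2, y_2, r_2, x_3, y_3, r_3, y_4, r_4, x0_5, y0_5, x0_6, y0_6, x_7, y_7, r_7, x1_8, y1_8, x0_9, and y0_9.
x1_1 = 338
y1_1 = 304
x_2 = 340
y_2 = 231
r_2 = 38
x_3 = 219
y_3 = 160
r_3 = 39
y_4 = 368
r_4 = 32
x0_5 = 196
y0_5 = 140
x0_6 = 330
y0_6 = 173
x_7 = 83
y_7 = 427
r_7 = 36
x1_8 = 228
y1_8 = 227
x0_9 = 251
y0_9 = 188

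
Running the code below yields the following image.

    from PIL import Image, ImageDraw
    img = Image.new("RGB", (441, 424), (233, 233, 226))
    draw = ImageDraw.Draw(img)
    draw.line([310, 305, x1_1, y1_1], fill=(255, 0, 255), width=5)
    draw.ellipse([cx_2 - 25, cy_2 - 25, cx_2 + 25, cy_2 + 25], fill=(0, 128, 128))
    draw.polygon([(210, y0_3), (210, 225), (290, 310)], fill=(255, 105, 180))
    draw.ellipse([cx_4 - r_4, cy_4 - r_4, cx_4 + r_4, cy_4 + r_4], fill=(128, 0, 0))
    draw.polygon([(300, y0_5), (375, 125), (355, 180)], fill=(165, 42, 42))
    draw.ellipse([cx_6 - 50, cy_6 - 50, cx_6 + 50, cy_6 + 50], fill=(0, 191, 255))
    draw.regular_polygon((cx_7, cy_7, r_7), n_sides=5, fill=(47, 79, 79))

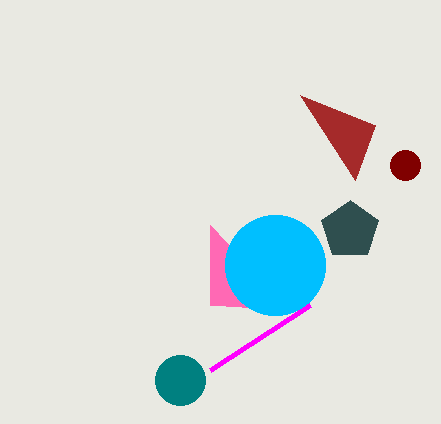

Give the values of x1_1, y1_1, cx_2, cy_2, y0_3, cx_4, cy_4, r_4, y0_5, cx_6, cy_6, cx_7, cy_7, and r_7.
x1_1 = 210
y1_1 = 370
cx_2 = 180
cy_2 = 380
y0_3 = 305
cx_4 = 405
cy_4 = 165
r_4 = 15
y0_5 = 95
cx_6 = 275
cy_6 = 265
cx_7 = 350
cy_7 = 230
r_7 = 30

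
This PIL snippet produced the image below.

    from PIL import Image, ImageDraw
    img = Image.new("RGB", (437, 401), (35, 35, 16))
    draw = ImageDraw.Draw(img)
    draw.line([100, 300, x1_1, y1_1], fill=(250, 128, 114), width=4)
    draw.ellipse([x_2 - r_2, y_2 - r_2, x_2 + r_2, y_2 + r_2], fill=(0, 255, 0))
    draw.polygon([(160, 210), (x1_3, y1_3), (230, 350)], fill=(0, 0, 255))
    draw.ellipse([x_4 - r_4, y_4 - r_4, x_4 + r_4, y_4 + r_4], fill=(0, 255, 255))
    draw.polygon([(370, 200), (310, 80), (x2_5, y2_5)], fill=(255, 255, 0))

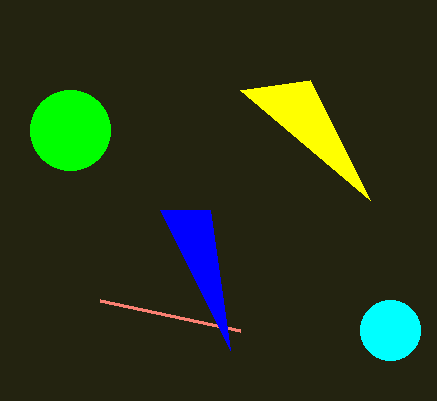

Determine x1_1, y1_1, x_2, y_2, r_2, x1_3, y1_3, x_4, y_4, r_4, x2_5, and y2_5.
x1_1 = 240
y1_1 = 330
x_2 = 70
y_2 = 130
r_2 = 40
x1_3 = 210
y1_3 = 210
x_4 = 390
y_4 = 330
r_4 = 30
x2_5 = 240
y2_5 = 90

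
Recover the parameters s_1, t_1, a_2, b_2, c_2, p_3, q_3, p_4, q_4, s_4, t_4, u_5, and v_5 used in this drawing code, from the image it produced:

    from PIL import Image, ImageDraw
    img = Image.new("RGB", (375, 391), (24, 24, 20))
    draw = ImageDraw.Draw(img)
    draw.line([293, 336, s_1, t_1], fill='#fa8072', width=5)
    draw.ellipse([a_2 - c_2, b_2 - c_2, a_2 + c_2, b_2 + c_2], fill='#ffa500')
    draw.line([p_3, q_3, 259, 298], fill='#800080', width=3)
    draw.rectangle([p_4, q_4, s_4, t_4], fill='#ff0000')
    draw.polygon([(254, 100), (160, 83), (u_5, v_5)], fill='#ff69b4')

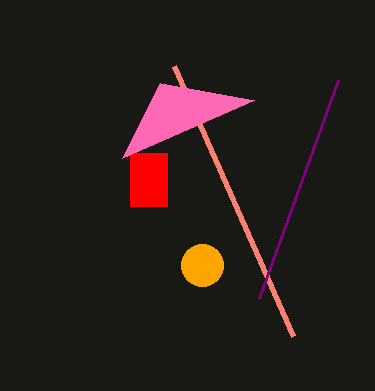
s_1 = 174; t_1 = 66; a_2 = 202; b_2 = 265; c_2 = 21; p_3 = 338; q_3 = 80; p_4 = 130; q_4 = 153; s_4 = 167; t_4 = 206; u_5 = 122; v_5 = 158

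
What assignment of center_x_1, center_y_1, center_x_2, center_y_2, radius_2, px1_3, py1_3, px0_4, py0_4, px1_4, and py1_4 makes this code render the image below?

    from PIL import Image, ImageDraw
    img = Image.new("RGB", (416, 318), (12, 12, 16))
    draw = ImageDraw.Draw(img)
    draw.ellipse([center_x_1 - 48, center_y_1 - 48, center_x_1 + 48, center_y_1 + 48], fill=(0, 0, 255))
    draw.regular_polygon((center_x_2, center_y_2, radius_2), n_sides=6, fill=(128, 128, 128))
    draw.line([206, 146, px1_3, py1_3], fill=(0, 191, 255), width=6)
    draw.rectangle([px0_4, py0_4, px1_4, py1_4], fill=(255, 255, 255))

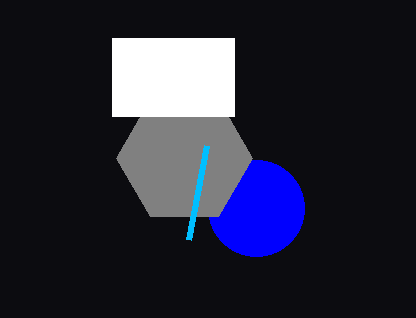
center_x_1 = 256
center_y_1 = 208
center_x_2 = 184
center_y_2 = 158
radius_2 = 68
px1_3 = 188
py1_3 = 240
px0_4 = 112
py0_4 = 38
px1_4 = 234
py1_4 = 116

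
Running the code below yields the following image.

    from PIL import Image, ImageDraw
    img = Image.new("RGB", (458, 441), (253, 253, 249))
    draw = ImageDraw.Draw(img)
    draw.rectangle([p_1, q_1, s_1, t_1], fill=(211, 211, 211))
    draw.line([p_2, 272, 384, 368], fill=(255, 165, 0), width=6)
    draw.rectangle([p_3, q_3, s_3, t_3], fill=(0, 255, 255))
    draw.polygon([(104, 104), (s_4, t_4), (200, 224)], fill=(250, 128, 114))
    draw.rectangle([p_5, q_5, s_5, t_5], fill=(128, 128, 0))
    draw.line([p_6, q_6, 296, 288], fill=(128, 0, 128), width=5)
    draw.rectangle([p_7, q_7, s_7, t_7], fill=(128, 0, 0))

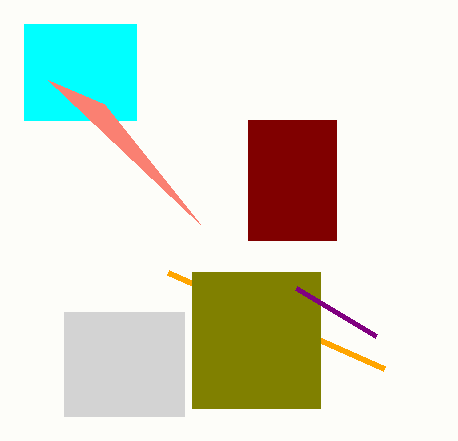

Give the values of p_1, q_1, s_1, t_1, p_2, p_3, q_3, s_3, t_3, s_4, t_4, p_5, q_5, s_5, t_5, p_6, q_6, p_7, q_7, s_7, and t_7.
p_1 = 64, q_1 = 312, s_1 = 184, t_1 = 416, p_2 = 168, p_3 = 24, q_3 = 24, s_3 = 136, t_3 = 120, s_4 = 48, t_4 = 80, p_5 = 192, q_5 = 272, s_5 = 320, t_5 = 408, p_6 = 376, q_6 = 336, p_7 = 248, q_7 = 120, s_7 = 336, t_7 = 240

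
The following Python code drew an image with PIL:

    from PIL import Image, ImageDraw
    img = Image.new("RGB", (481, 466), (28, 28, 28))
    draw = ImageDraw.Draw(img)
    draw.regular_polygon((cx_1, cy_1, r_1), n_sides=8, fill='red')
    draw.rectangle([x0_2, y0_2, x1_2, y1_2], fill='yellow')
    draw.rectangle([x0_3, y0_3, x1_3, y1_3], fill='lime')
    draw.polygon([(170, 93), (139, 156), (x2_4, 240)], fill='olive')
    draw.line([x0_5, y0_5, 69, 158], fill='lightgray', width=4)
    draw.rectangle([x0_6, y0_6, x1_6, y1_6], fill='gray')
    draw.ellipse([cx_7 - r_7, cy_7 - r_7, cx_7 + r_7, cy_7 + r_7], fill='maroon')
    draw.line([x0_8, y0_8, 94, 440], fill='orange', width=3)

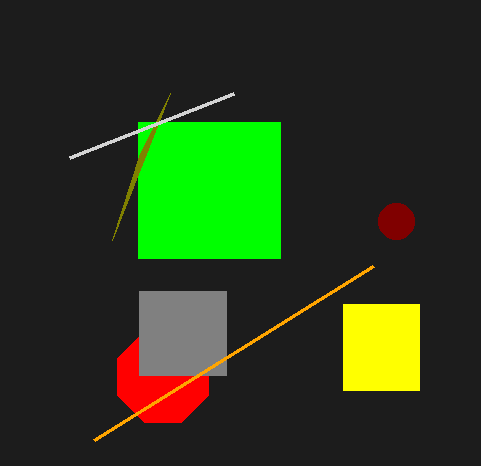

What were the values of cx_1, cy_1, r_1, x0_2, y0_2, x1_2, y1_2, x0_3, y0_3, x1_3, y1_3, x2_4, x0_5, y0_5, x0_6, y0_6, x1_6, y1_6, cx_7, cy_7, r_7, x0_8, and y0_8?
cx_1 = 163; cy_1 = 377; r_1 = 49; x0_2 = 343; y0_2 = 304; x1_2 = 419; y1_2 = 390; x0_3 = 138; y0_3 = 122; x1_3 = 280; y1_3 = 258; x2_4 = 112; x0_5 = 233; y0_5 = 94; x0_6 = 139; y0_6 = 291; x1_6 = 226; y1_6 = 375; cx_7 = 396; cy_7 = 221; r_7 = 18; x0_8 = 373; y0_8 = 266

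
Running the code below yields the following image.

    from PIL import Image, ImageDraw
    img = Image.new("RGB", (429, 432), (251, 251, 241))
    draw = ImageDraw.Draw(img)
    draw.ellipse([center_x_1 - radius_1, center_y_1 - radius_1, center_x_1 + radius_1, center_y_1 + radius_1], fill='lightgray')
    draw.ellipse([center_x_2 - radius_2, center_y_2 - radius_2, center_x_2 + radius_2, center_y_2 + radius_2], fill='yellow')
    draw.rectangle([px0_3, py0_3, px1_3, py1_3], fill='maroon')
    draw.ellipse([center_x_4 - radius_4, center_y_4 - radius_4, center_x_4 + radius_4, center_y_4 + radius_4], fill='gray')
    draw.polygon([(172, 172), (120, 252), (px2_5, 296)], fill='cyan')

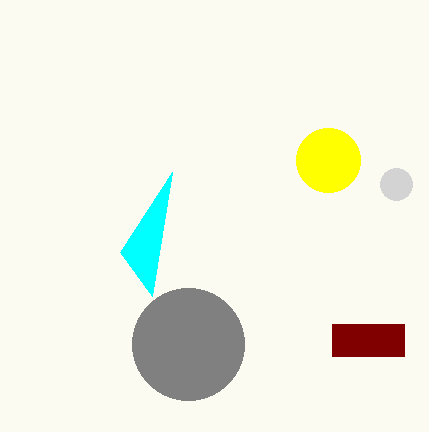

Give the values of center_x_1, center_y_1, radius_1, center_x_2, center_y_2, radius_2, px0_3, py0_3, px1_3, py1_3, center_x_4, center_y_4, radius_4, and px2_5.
center_x_1 = 396
center_y_1 = 184
radius_1 = 16
center_x_2 = 328
center_y_2 = 160
radius_2 = 32
px0_3 = 332
py0_3 = 324
px1_3 = 404
py1_3 = 356
center_x_4 = 188
center_y_4 = 344
radius_4 = 56
px2_5 = 152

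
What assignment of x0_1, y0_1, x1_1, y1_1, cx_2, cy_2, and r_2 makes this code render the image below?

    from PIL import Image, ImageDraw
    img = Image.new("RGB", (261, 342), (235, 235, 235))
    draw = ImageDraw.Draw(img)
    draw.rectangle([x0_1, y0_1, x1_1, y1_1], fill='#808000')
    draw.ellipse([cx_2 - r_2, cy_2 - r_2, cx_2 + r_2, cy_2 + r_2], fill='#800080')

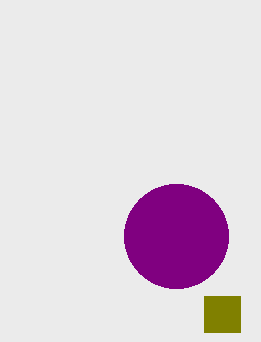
x0_1 = 204, y0_1 = 296, x1_1 = 240, y1_1 = 332, cx_2 = 176, cy_2 = 236, r_2 = 52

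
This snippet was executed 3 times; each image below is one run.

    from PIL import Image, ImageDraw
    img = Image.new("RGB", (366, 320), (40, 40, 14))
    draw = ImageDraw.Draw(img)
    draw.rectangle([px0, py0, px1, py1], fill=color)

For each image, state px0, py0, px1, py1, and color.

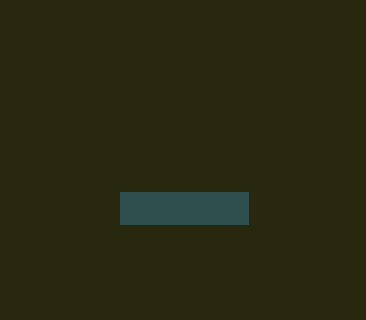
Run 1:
px0 = 120, py0 = 192, px1 = 248, py1 = 224, color = 'darkslategray'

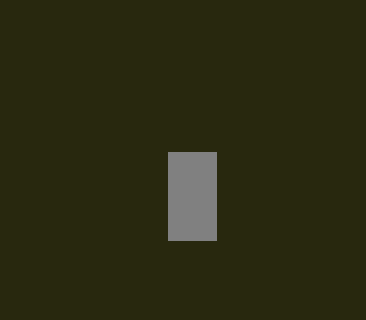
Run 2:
px0 = 168; py0 = 152; px1 = 216; py1 = 240; color = 'gray'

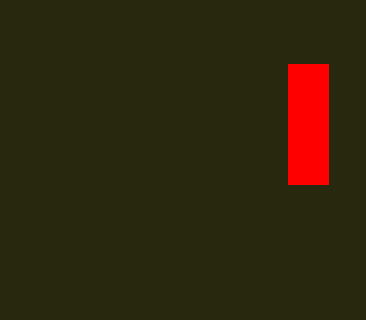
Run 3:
px0 = 288, py0 = 64, px1 = 328, py1 = 184, color = 'red'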